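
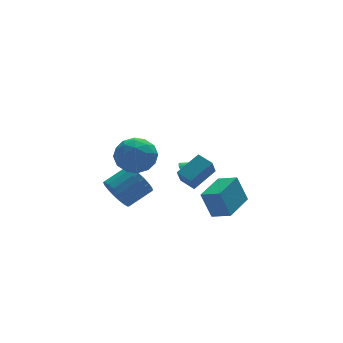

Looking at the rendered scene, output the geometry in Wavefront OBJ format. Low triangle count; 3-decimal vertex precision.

v -1.919 -3.468 2.876
v -1.439 -3.915 3.854
v -3.581 -3.265 3.786
v -3.101 -3.712 4.764
v -2.767 -2.651 4.375
v -1.739 -2.777 3.813
v -3.281 -4.403 3.827
v -2.253 -4.529 3.265
v -2.28 -4.493 4.442
v -1.963 -3.41 4.78
v -3.057 -3.77 2.86
v -2.74 -2.687 3.198
v -1.533 -3.71 3.285
v -3.487 -3.47 4.355
v -3.29 -2.847 4.126
v -3.008 -3.11 4.701
v -1.71 -3.041 3.261
v -1.427 -3.303 3.836
v -2.208 -2.561 4.142
v -3.593 -3.877 3.804
v -3.31 -4.139 4.379
v -2.012 -4.07 2.939
v -1.73 -4.333 3.514
v -2.812 -4.619 3.498
v -1.745 -4.312 4.206
v -2.722 -4.192 4.74
v -2.828 -4.598 4.19
v -2.224 -4.672 3.86
v -1.559 -3.675 4.405
v -2.535 -3.556 4.939
v -2.339 -2.933 4.711
v -1.735 -3.007 4.38
v -2.053 -4.015 4.75
v -2.485 -3.624 2.701
v -3.461 -3.505 3.235
v -3.285 -4.173 3.26
v -2.681 -4.247 2.929
v -2.298 -2.988 2.9
v -3.275 -2.868 3.434
v -2.796 -2.508 3.78
v -2.192 -2.582 3.45
v -2.967 -3.165 2.89
v -2.923 -1.605 -0.081
v -2.421 -1.921 -0.923
v -1.015 -1.611 -0.201
v -1.517 -1.295 0.641
v -2.479 -1.473 -1.001
v -1.074 -1.163 -0.279
v -2.626 -1.051 -0.897
v -1.22 -0.742 -0.175
v -2.831 -0.739 -0.631
v -1.425 -0.429 0.09
v -3.054 -0.599 -0.257
v -1.649 -0.289 0.465
v -3.252 -0.657 0.153
v -1.846 -0.347 0.875
v -3.384 -0.904 0.516
v -1.978 -0.594 1.238
v -3.425 -1.289 0.761
v -2.019 -0.979 1.483
v -3.366 -1.737 0.839
v -1.961 -1.427 1.561
v -3.22 -2.158 0.735
v -1.814 -1.849 1.457
v -3.015 -2.471 0.47
v -1.609 -2.161 1.191
v -2.791 -2.611 0.095
v -1.386 -2.301 0.817
v -2.594 -2.553 -0.315
v -1.188 -2.243 0.407
v -2.462 -2.306 -0.678
v -1.056 -1.996 0.044
v 2.677 3.116 -2.286
v 3.161 3.463 -2.805
v 3.923 2.684 -1.414
v 3.091 3.722 -2.577
v 2.94 3.861 -2.292
v 2.736 3.852 -2.005
v 2.521 3.697 -1.774
v 2.337 3.428 -1.645
v 2.22 3.096 -1.642
v 2.194 2.768 -1.767
v 2.263 2.509 -1.994
v 2.415 2.371 -2.279
v 2.618 2.379 -2.566
v 2.834 2.534 -2.797
v 3.018 2.804 -2.927
v 3.135 3.135 -2.93
v 3.622 -1.133 -3.418
v 3.122 -0.756 -1.816
v 2.873 -0.248 -3.86
v 2.374 0.128 -2.258
v 5.166 0.252 -3.262
v 4.667 0.628 -1.66
v 4.418 1.136 -3.704
v 3.918 1.513 -2.102
v 1.896 -0.174 -1.523
v 1.489 -0.73 -0.505
v 1.431 0.678 -1.244
v 1.024 0.121 -0.225
v 3.296 0.319 -0.695
v 2.889 -0.238 0.324
v 2.831 1.17 -0.415
v 2.424 0.614 0.603
f 1 38 17
f 38 12 41
f 17 41 6
f 38 41 17
f 1 17 13
f 17 6 18
f 13 18 2
f 17 18 13
f 1 13 22
f 13 2 23
f 22 23 8
f 13 23 22
f 1 22 34
f 22 8 37
f 34 37 11
f 22 37 34
f 1 34 38
f 34 11 42
f 38 42 12
f 34 42 38
f 2 18 29
f 18 6 32
f 29 32 10
f 18 32 29
f 6 41 19
f 41 12 40
f 19 40 5
f 41 40 19
f 12 42 39
f 42 11 35
f 39 35 3
f 42 35 39
f 11 37 36
f 37 8 24
f 36 24 7
f 37 24 36
f 8 23 28
f 23 2 25
f 28 25 9
f 23 25 28
f 4 30 16
f 30 10 31
f 16 31 5
f 30 31 16
f 4 16 14
f 16 5 15
f 14 15 3
f 16 15 14
f 4 14 21
f 14 3 20
f 21 20 7
f 14 20 21
f 4 21 26
f 21 7 27
f 26 27 9
f 21 27 26
f 4 26 30
f 26 9 33
f 30 33 10
f 26 33 30
f 5 31 19
f 31 10 32
f 19 32 6
f 31 32 19
f 3 15 39
f 15 5 40
f 39 40 12
f 15 40 39
f 7 20 36
f 20 3 35
f 36 35 11
f 20 35 36
f 9 27 28
f 27 7 24
f 28 24 8
f 27 24 28
f 10 33 29
f 33 9 25
f 29 25 2
f 33 25 29
f 44 43 47
f 44 47 45
f 45 47 48
f 45 48 46
f 47 43 49
f 47 49 48
f 48 49 50
f 48 50 46
f 49 43 51
f 49 51 50
f 50 51 52
f 50 52 46
f 51 43 53
f 51 53 52
f 52 53 54
f 52 54 46
f 53 43 55
f 53 55 54
f 54 55 56
f 54 56 46
f 55 43 57
f 55 57 56
f 56 57 58
f 56 58 46
f 57 43 59
f 57 59 58
f 58 59 60
f 58 60 46
f 59 43 61
f 59 61 60
f 60 61 62
f 60 62 46
f 61 43 63
f 61 63 62
f 62 63 64
f 62 64 46
f 63 43 65
f 63 65 64
f 64 65 66
f 64 66 46
f 65 43 67
f 65 67 66
f 66 67 68
f 66 68 46
f 67 43 69
f 67 69 68
f 68 69 70
f 68 70 46
f 69 43 71
f 69 71 70
f 70 71 72
f 70 72 46
f 71 43 44
f 71 44 72
f 72 44 45
f 72 45 46
f 74 73 76
f 74 76 75
f 76 73 77
f 76 77 75
f 77 73 78
f 77 78 75
f 78 73 79
f 78 79 75
f 79 73 80
f 79 80 75
f 80 73 81
f 80 81 75
f 81 73 82
f 81 82 75
f 82 73 83
f 82 83 75
f 83 73 84
f 83 84 75
f 84 73 85
f 84 85 75
f 85 73 86
f 85 86 75
f 86 73 87
f 86 87 75
f 87 73 88
f 87 88 75
f 88 73 74
f 88 74 75
f 90 92 89
f 93 90 89
f 89 92 91
f 91 93 89
f 90 96 92
f 94 90 93
f 94 96 90
f 92 96 91
f 95 93 91
f 91 96 95
f 95 94 93
f 96 94 95
f 98 100 97
f 101 98 97
f 97 100 99
f 99 101 97
f 98 104 100
f 102 98 101
f 102 104 98
f 100 104 99
f 103 101 99
f 99 104 103
f 103 102 101
f 104 102 103



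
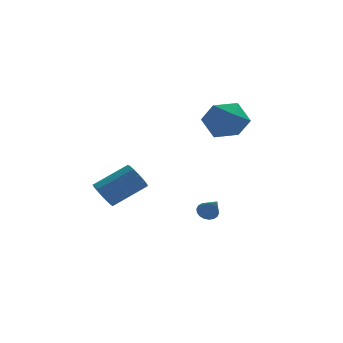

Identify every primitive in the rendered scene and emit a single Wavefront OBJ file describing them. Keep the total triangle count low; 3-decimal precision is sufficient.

v 0.315 -2.639 -2.819
v 0.812 -2.654 -2.973
v 0.585 -3.521 -1.861
v 0.811 -2.484 -2.816
v 0.713 -2.344 -2.659
v 0.535 -2.263 -2.535
v 0.314 -2.256 -2.466
v 0.094 -2.326 -2.468
v -0.083 -2.457 -2.539
v -0.182 -2.624 -2.665
v -0.181 -2.794 -2.822
v -0.083 -2.933 -2.978
v 0.095 -3.014 -3.103
v 0.316 -3.021 -3.171
v 0.537 -2.952 -3.17
v 0.714 -2.821 -3.099
v 0.673 1.672 1.15
v 1.553 2.211 0.519
v 1.967 0.389 1.861
v 2.847 0.928 1.23
v 2.337 1.5 2.165
v 1.536 2.293 1.725
v 1.984 0.307 0.655
v 1.183 1.1 0.215
v 2.363 1.367 0.213
v 2.581 2.104 1.146
v 0.939 0.496 1.234
v 1.157 1.233 2.167
v -3.774 2.857 -3.955
v -3.43 3.112 -4.631
v -1.722 3.539 -3.601
v -2.066 3.283 -2.925
v -3.631 3.471 -4.447
v -1.923 3.898 -3.417
v -3.877 3.635 -4.107
v -2.169 4.062 -3.077
v -4.091 3.552 -3.718
v -2.382 3.979 -2.688
v -4.204 3.248 -3.405
v -2.495 3.675 -2.375
v -4.18 2.82 -3.267
v -2.472 3.247 -2.237
v -4.028 2.403 -3.347
v -2.319 2.83 -2.317
v -3.795 2.131 -3.62
v -2.087 2.557 -2.59
v -3.556 2.088 -3.999
v -1.847 2.515 -2.969
v -3.386 2.29 -4.365
v -1.677 2.717 -3.335
v -3.339 2.672 -4.6
v -1.631 3.098 -3.57
f 2 1 4
f 2 4 3
f 4 1 5
f 4 5 3
f 5 1 6
f 5 6 3
f 6 1 7
f 6 7 3
f 7 1 8
f 7 8 3
f 8 1 9
f 8 9 3
f 9 1 10
f 9 10 3
f 10 1 11
f 10 11 3
f 11 1 12
f 11 12 3
f 12 1 13
f 12 13 3
f 13 1 14
f 13 14 3
f 14 1 15
f 14 15 3
f 15 1 16
f 15 16 3
f 16 1 2
f 16 2 3
f 17 28 22
f 17 22 18
f 17 18 24
f 17 24 27
f 17 27 28
f 18 22 26
f 22 28 21
f 28 27 19
f 27 24 23
f 24 18 25
f 20 26 21
f 20 21 19
f 20 19 23
f 20 23 25
f 20 25 26
f 21 26 22
f 19 21 28
f 23 19 27
f 25 23 24
f 26 25 18
f 30 29 33
f 30 33 31
f 31 33 34
f 31 34 32
f 33 29 35
f 33 35 34
f 34 35 36
f 34 36 32
f 35 29 37
f 35 37 36
f 36 37 38
f 36 38 32
f 37 29 39
f 37 39 38
f 38 39 40
f 38 40 32
f 39 29 41
f 39 41 40
f 40 41 42
f 40 42 32
f 41 29 43
f 41 43 42
f 42 43 44
f 42 44 32
f 43 29 45
f 43 45 44
f 44 45 46
f 44 46 32
f 45 29 47
f 45 47 46
f 46 47 48
f 46 48 32
f 47 29 49
f 47 49 48
f 48 49 50
f 48 50 32
f 49 29 51
f 49 51 50
f 50 51 52
f 50 52 32
f 51 29 30
f 51 30 52
f 52 30 31
f 52 31 32



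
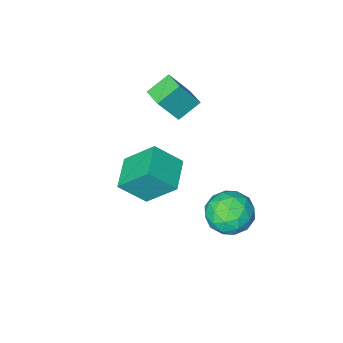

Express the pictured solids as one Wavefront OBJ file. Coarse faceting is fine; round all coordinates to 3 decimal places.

v -1.054 -0.6 2.513
v -0.027 -1.208 3.593
v -0.034 0.611 2.224
v 0.993 0.003 3.305
v -0.193 -1.663 1.095
v 0.834 -2.271 2.176
v 0.827 -0.452 0.807
v 1.854 -1.06 1.887
v -2.405 -4.112 2.502
v -3.491 -4.09 3.197
v -2.329 -3.078 2.588
v -3.415 -3.056 3.283
v -1.465 -4.304 3.977
v -2.551 -4.282 4.672
v -1.389 -3.27 4.063
v -2.475 -3.248 4.758
v -2.982 1.358 0.308
v -2.635 1.859 1.279
v -1.265 1.501 -0.379
v -0.918 2.002 0.592
v -1.209 0.893 0.591
v -2.27 0.805 1.016
v -1.63 2.555 -0.116
v -2.691 2.467 0.309
v -1.799 2.599 1.017
v -1.539 1.572 1.454
v -2.361 1.788 -0.554
v -2.101 0.761 -0.117
v -2.959 1.596 0.854
v -0.941 1.764 0.046
v -1.112 1.112 0.046
v -0.908 1.407 0.616
v -2.745 0.977 0.699
v -2.541 1.271 1.27
v -1.703 0.703 0.866
v -1.359 2.089 -0.37
v -1.155 2.383 0.201
v -2.992 1.953 0.284
v -2.788 2.248 0.854
v -2.197 2.657 0.034
v -2.264 2.326 1.27
v -1.255 2.409 0.866
v -1.673 2.734 0.45
v -2.297 2.683 0.7
v -2.111 1.722 1.527
v -1.102 1.806 1.123
v -1.273 1.154 1.123
v -1.897 1.102 1.373
v -1.62 2.157 1.373
v -2.798 1.554 -0.223
v -1.789 1.638 -0.627
v -2.003 2.258 -0.473
v -2.627 2.206 -0.223
v -2.645 0.951 0.034
v -1.636 1.034 -0.37
v -1.603 0.677 0.2
v -2.227 0.626 0.45
v -2.28 1.203 -0.473
f 2 4 1
f 5 2 1
f 1 4 3
f 3 5 1
f 2 8 4
f 6 2 5
f 6 8 2
f 4 8 3
f 7 5 3
f 3 8 7
f 7 6 5
f 8 6 7
f 10 12 9
f 13 10 9
f 9 12 11
f 11 13 9
f 10 16 12
f 14 10 13
f 14 16 10
f 12 16 11
f 15 13 11
f 11 16 15
f 15 14 13
f 16 14 15
f 17 54 33
f 54 28 57
f 33 57 22
f 54 57 33
f 17 33 29
f 33 22 34
f 29 34 18
f 33 34 29
f 17 29 38
f 29 18 39
f 38 39 24
f 29 39 38
f 17 38 50
f 38 24 53
f 50 53 27
f 38 53 50
f 17 50 54
f 50 27 58
f 54 58 28
f 50 58 54
f 18 34 45
f 34 22 48
f 45 48 26
f 34 48 45
f 22 57 35
f 57 28 56
f 35 56 21
f 57 56 35
f 28 58 55
f 58 27 51
f 55 51 19
f 58 51 55
f 27 53 52
f 53 24 40
f 52 40 23
f 53 40 52
f 24 39 44
f 39 18 41
f 44 41 25
f 39 41 44
f 20 46 32
f 46 26 47
f 32 47 21
f 46 47 32
f 20 32 30
f 32 21 31
f 30 31 19
f 32 31 30
f 20 30 37
f 30 19 36
f 37 36 23
f 30 36 37
f 20 37 42
f 37 23 43
f 42 43 25
f 37 43 42
f 20 42 46
f 42 25 49
f 46 49 26
f 42 49 46
f 21 47 35
f 47 26 48
f 35 48 22
f 47 48 35
f 19 31 55
f 31 21 56
f 55 56 28
f 31 56 55
f 23 36 52
f 36 19 51
f 52 51 27
f 36 51 52
f 25 43 44
f 43 23 40
f 44 40 24
f 43 40 44
f 26 49 45
f 49 25 41
f 45 41 18
f 49 41 45



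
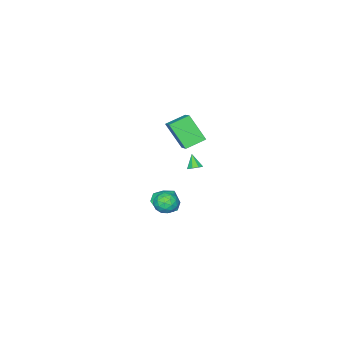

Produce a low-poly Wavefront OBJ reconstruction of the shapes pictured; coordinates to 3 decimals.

v -3.665 1.217 2.898
v -3.604 -0.076 4.577
v -2.603 2.435 3.798
v -2.542 1.142 5.477
v -2.478 0.578 2.363
v -2.417 -0.715 4.042
v -1.416 1.796 3.263
v -1.355 0.503 4.942
v -1.686 2.319 1.601
v -1.241 2.459 1.854
v -2.014 1.781 2.479
v -1.54 2.727 1.906
v -1.925 2.757 1.78
v -2.169 2.529 1.549
v -2.13 2.179 1.349
v -1.831 1.91 1.297
v -1.446 1.881 1.423
v -1.202 2.108 1.653
v -1.765 0.964 -2.194
v -1.077 0.804 -1.681
v -1.463 -0.184 -2.959
v -0.775 -0.344 -2.446
v -1.584 -0.435 -2.132
v -1.771 0.275 -1.659
v -0.769 0.345 -2.981
v -0.956 1.055 -2.508
v -0.462 0.421 -2.168
v -0.965 -0.061 -1.643
v -1.575 0.681 -2.997
v -2.078 0.199 -2.472
v -1.448 0.985 -1.871
v -1.092 -0.365 -2.769
v -1.568 -0.418 -2.585
v -1.164 -0.512 -2.283
v -1.855 0.674 -1.858
v -1.451 0.58 -1.556
v -1.749 -0.149 -1.821
v -1.089 0.04 -3.084
v -0.685 -0.054 -2.782
v -1.376 1.132 -2.357
v -0.972 1.038 -2.055
v -0.791 0.769 -2.819
v -0.682 0.666 -1.855
v -0.504 -0.009 -2.304
v -0.5 0.396 -2.619
v -0.61 0.813 -2.341
v -0.978 0.382 -1.547
v -0.8 -0.292 -1.996
v -1.276 -0.346 -1.811
v -1.385 0.071 -1.533
v -0.616 0.158 -1.832
v -1.74 0.912 -2.644
v -1.562 0.238 -3.093
v -1.155 0.549 -3.107
v -1.264 0.966 -2.829
v -2.036 0.629 -2.336
v -1.858 -0.046 -2.785
v -1.93 -0.193 -2.299
v -2.04 0.224 -2.021
v -1.924 0.462 -2.808
v -3.942 -2.018 -4.635
v -3.094 -2.581 -4.377
v -3.818 -1.142 -3.125
v -2.907 -1.912 -4.781
v -3.327 -1.305 -5.099
v -4.107 -1.116 -5.145
v -4.79 -1.456 -4.892
v -4.976 -2.125 -4.488
v -4.556 -2.732 -4.17
v -3.777 -2.921 -4.124
f 2 4 1
f 5 2 1
f 1 4 3
f 3 5 1
f 2 8 4
f 6 2 5
f 6 8 2
f 4 8 3
f 7 5 3
f 3 8 7
f 7 6 5
f 8 6 7
f 10 9 12
f 10 12 11
f 12 9 13
f 12 13 11
f 13 9 14
f 13 14 11
f 14 9 15
f 14 15 11
f 15 9 16
f 15 16 11
f 16 9 17
f 16 17 11
f 17 9 18
f 17 18 11
f 18 9 10
f 18 10 11
f 19 56 35
f 56 30 59
f 35 59 24
f 56 59 35
f 19 35 31
f 35 24 36
f 31 36 20
f 35 36 31
f 19 31 40
f 31 20 41
f 40 41 26
f 31 41 40
f 19 40 52
f 40 26 55
f 52 55 29
f 40 55 52
f 19 52 56
f 52 29 60
f 56 60 30
f 52 60 56
f 20 36 47
f 36 24 50
f 47 50 28
f 36 50 47
f 24 59 37
f 59 30 58
f 37 58 23
f 59 58 37
f 30 60 57
f 60 29 53
f 57 53 21
f 60 53 57
f 29 55 54
f 55 26 42
f 54 42 25
f 55 42 54
f 26 41 46
f 41 20 43
f 46 43 27
f 41 43 46
f 22 48 34
f 48 28 49
f 34 49 23
f 48 49 34
f 22 34 32
f 34 23 33
f 32 33 21
f 34 33 32
f 22 32 39
f 32 21 38
f 39 38 25
f 32 38 39
f 22 39 44
f 39 25 45
f 44 45 27
f 39 45 44
f 22 44 48
f 44 27 51
f 48 51 28
f 44 51 48
f 23 49 37
f 49 28 50
f 37 50 24
f 49 50 37
f 21 33 57
f 33 23 58
f 57 58 30
f 33 58 57
f 25 38 54
f 38 21 53
f 54 53 29
f 38 53 54
f 27 45 46
f 45 25 42
f 46 42 26
f 45 42 46
f 28 51 47
f 51 27 43
f 47 43 20
f 51 43 47
f 62 61 64
f 62 64 63
f 64 61 65
f 64 65 63
f 65 61 66
f 65 66 63
f 66 61 67
f 66 67 63
f 67 61 68
f 67 68 63
f 68 61 69
f 68 69 63
f 69 61 70
f 69 70 63
f 70 61 62
f 70 62 63



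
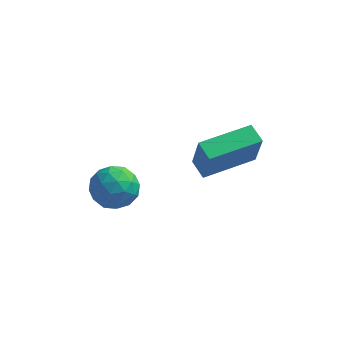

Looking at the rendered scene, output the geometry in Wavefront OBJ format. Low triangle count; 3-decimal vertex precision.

v -0.428 2.326 1.083
v 0.235 2.35 0.337
v -0.595 0.73 0.883
v 0.068 0.754 0.137
v 0.367 0.918 1.076
v 0.47 1.904 1.199
v -0.83 1.176 0.021
v -0.727 2.162 0.144
v -0.013 1.639 -0.32
v 0.726 1.48 0.332
v -1.086 1.6 0.888
v -0.347 1.441 1.54
v -0.082 2.478 0.727
v -0.278 0.602 0.493
v -0.103 0.699 1.045
v 0.287 0.713 0.606
v 0.056 2.216 1.234
v 0.446 2.23 0.796
v 0.523 1.389 1.23
v -0.806 0.85 0.424
v -0.416 0.864 -0.014
v -0.647 2.367 0.614
v -0.257 2.381 0.175
v -0.883 1.691 -0.01
v 0.162 2.074 -0.097
v 0.064 1.136 -0.215
v -0.464 1.384 -0.283
v -0.403 1.964 -0.21
v 0.597 1.98 0.286
v 0.499 1.043 0.169
v 0.674 1.139 0.721
v 0.735 1.719 0.793
v 0.451 1.563 -0.1
v -0.859 2.037 1.051
v -0.957 1.1 0.934
v -1.095 1.361 0.427
v -1.034 1.941 0.499
v -0.424 1.944 1.435
v -0.522 1.006 1.317
v 0.043 1.116 1.43
v 0.104 1.696 1.503
v -0.811 1.517 1.32
v 2.502 2.608 1.685
v 2.82 2.125 3.305
v 4.174 4.019 1.778
v 4.492 3.536 3.398
v 3.028 2.004 1.402
v 3.346 1.521 3.022
v 4.7 3.415 1.495
v 5.018 2.932 3.115
f 1 38 17
f 38 12 41
f 17 41 6
f 38 41 17
f 1 17 13
f 17 6 18
f 13 18 2
f 17 18 13
f 1 13 22
f 13 2 23
f 22 23 8
f 13 23 22
f 1 22 34
f 22 8 37
f 34 37 11
f 22 37 34
f 1 34 38
f 34 11 42
f 38 42 12
f 34 42 38
f 2 18 29
f 18 6 32
f 29 32 10
f 18 32 29
f 6 41 19
f 41 12 40
f 19 40 5
f 41 40 19
f 12 42 39
f 42 11 35
f 39 35 3
f 42 35 39
f 11 37 36
f 37 8 24
f 36 24 7
f 37 24 36
f 8 23 28
f 23 2 25
f 28 25 9
f 23 25 28
f 4 30 16
f 30 10 31
f 16 31 5
f 30 31 16
f 4 16 14
f 16 5 15
f 14 15 3
f 16 15 14
f 4 14 21
f 14 3 20
f 21 20 7
f 14 20 21
f 4 21 26
f 21 7 27
f 26 27 9
f 21 27 26
f 4 26 30
f 26 9 33
f 30 33 10
f 26 33 30
f 5 31 19
f 31 10 32
f 19 32 6
f 31 32 19
f 3 15 39
f 15 5 40
f 39 40 12
f 15 40 39
f 7 20 36
f 20 3 35
f 36 35 11
f 20 35 36
f 9 27 28
f 27 7 24
f 28 24 8
f 27 24 28
f 10 33 29
f 33 9 25
f 29 25 2
f 33 25 29
f 44 46 43
f 47 44 43
f 43 46 45
f 45 47 43
f 44 50 46
f 48 44 47
f 48 50 44
f 46 50 45
f 49 47 45
f 45 50 49
f 49 48 47
f 50 48 49



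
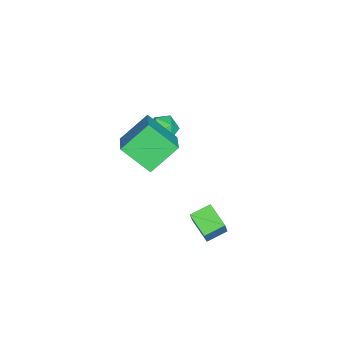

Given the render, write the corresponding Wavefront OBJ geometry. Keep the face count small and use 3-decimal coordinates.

v 3.425 1.475 -1.319
v 4.311 1.556 0.211
v 2.711 2.339 -0.952
v 3.596 2.42 0.579
v 4.304 2.44 -1.879
v 5.189 2.521 -0.348
v 3.589 3.304 -1.511
v 4.475 3.385 0.019
v -1.542 -0.656 0.171
v -1.743 -2.3 1.494
v 0.123 -0.126 1.082
v -0.079 -1.77 2.405
v -0.441 -1.85 -1.145
v -0.643 -3.494 0.178
v 1.223 -1.32 -0.234
v 1.022 -2.964 1.089
v -3.191 -1.468 0.237
v -2.829 -0.871 -0.386
v -2.251 -2.549 -0.254
v -1.889 -1.952 -0.877
v -1.733 -1.826 0.038
v -2.314 -1.158 0.341
v -2.766 -2.262 -0.981
v -3.347 -1.594 -0.678
v -2.566 -1.361 -1.138
v -1.928 -1.092 -0.509
v -3.152 -2.328 -0.131
v -2.514 -2.059 0.498
f 2 4 1
f 5 2 1
f 1 4 3
f 3 5 1
f 2 8 4
f 6 2 5
f 6 8 2
f 4 8 3
f 7 5 3
f 3 8 7
f 7 6 5
f 8 6 7
f 10 12 9
f 13 10 9
f 9 12 11
f 11 13 9
f 10 16 12
f 14 10 13
f 14 16 10
f 12 16 11
f 15 13 11
f 11 16 15
f 15 14 13
f 16 14 15
f 17 28 22
f 17 22 18
f 17 18 24
f 17 24 27
f 17 27 28
f 18 22 26
f 22 28 21
f 28 27 19
f 27 24 23
f 24 18 25
f 20 26 21
f 20 21 19
f 20 19 23
f 20 23 25
f 20 25 26
f 21 26 22
f 19 21 28
f 23 19 27
f 25 23 24
f 26 25 18



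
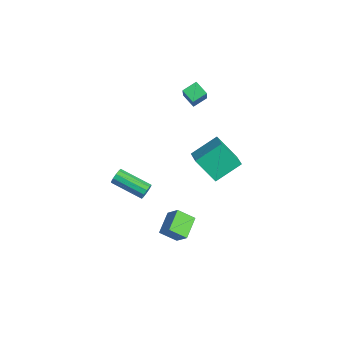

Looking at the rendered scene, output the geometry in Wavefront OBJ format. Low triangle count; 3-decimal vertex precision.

v 2.666 -1.748 3.172
v 2.641 -0.134 4.096
v 1.594 -1.527 2.758
v 1.569 0.087 3.682
v 3.451 -0.847 1.618
v 3.426 0.767 2.542
v 2.379 -0.626 1.204
v 2.354 0.988 2.128
v -1.018 -3.169 -2.748
v -0.746 -3.269 -2.281
v -2.309 -4.551 -1.644
v -2.582 -4.451 -2.112
v -0.946 -2.999 -2.23
v -2.51 -4.281 -1.593
v -1.174 -2.794 -2.377
v -2.738 -4.077 -1.74
v -1.343 -2.732 -2.666
v -2.906 -4.015 -2.029
v -1.387 -2.837 -2.986
v -2.951 -4.12 -2.349
v -1.291 -3.069 -3.216
v -2.854 -4.351 -2.579
v -1.09 -3.339 -3.267
v -2.654 -4.621 -2.63
v -0.862 -3.543 -3.12
v -2.426 -4.826 -2.483
v -0.694 -3.605 -2.831
v -2.257 -4.888 -2.194
v -0.649 -3.5 -2.511
v -2.213 -4.783 -1.874
v -3.784 0.41 2.697
v -3.889 1.331 3.071
v -2.948 0.696 2.228
v -3.053 1.617 2.602
v -2.707 -0.117 4.298
v -2.812 0.804 4.672
v -1.871 0.169 3.829
v -1.976 1.09 4.203
v 0.891 -1.546 -4.493
v 0.384 -2.439 -3.798
v 1.676 -1.258 -3.55
v 1.169 -2.151 -2.855
v 1.891 -2.529 -5.025
v 1.384 -3.422 -4.33
v 2.676 -2.241 -4.082
v 2.169 -3.134 -3.387
f 2 4 1
f 5 2 1
f 1 4 3
f 3 5 1
f 2 8 4
f 6 2 5
f 6 8 2
f 4 8 3
f 7 5 3
f 3 8 7
f 7 6 5
f 8 6 7
f 10 9 13
f 10 13 11
f 11 13 14
f 11 14 12
f 13 9 15
f 13 15 14
f 14 15 16
f 14 16 12
f 15 9 17
f 15 17 16
f 16 17 18
f 16 18 12
f 17 9 19
f 17 19 18
f 18 19 20
f 18 20 12
f 19 9 21
f 19 21 20
f 20 21 22
f 20 22 12
f 21 9 23
f 21 23 22
f 22 23 24
f 22 24 12
f 23 9 25
f 23 25 24
f 24 25 26
f 24 26 12
f 25 9 27
f 25 27 26
f 26 27 28
f 26 28 12
f 27 9 29
f 27 29 28
f 28 29 30
f 28 30 12
f 29 9 10
f 29 10 30
f 30 10 11
f 30 11 12
f 32 34 31
f 35 32 31
f 31 34 33
f 33 35 31
f 32 38 34
f 36 32 35
f 36 38 32
f 34 38 33
f 37 35 33
f 33 38 37
f 37 36 35
f 38 36 37
f 40 42 39
f 43 40 39
f 39 42 41
f 41 43 39
f 40 46 42
f 44 40 43
f 44 46 40
f 42 46 41
f 45 43 41
f 41 46 45
f 45 44 43
f 46 44 45



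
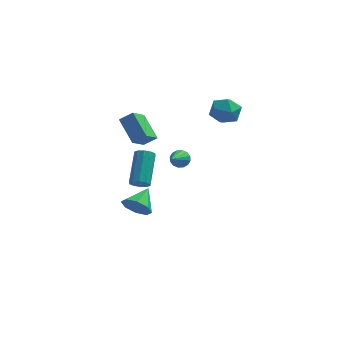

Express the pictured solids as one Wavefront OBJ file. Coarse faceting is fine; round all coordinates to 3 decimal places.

v -1.708 -0.484 -2.173
v -1.177 -0.318 -2.881
v -1.212 0.764 -1.507
v -1.801 -0.034 -2.947
v -2.371 -0.015 -2.56
v -2.552 -0.27 -1.947
v -2.239 -0.651 -1.466
v -1.615 -0.934 -1.4
v -1.045 -0.954 -1.786
v -0.864 -0.699 -2.4
v -2.375 2.61 2.468
v -2.841 1.566 3.275
v -1.646 2.689 2.99
v -2.112 1.645 3.798
v -1.528 1.455 1.462
v -1.994 0.411 2.27
v -0.799 1.534 1.985
v -1.265 0.49 2.792
v -1.864 2.205 -2.22
v -1.3 2.311 -2.394
v -1.211 4.041 -1.054
v -1.776 3.935 -0.88
v -1.527 2.498 -2.621
v -1.438 4.228 -1.281
v -1.883 2.573 -2.694
v -1.794 4.303 -1.354
v -2.232 2.507 -2.586
v -2.143 4.237 -1.246
v -2.44 2.326 -2.338
v -2.351 4.056 -0.998
v -2.429 2.099 -2.046
v -2.34 3.829 -0.706
v -2.202 1.912 -1.819
v -2.113 3.642 -0.479
v -1.846 1.837 -1.746
v -1.757 3.567 -0.406
v -1.497 1.903 -1.854
v -1.408 3.633 -0.514
v -1.289 2.084 -2.102
v -1.2 3.814 -0.762
v 3.153 4.439 2.364
v 3.475 3.974 3.161
v 1.725 3.786 2.559
v 2.047 3.321 3.356
v 1.939 4.293 3.367
v 2.822 4.696 3.247
v 2.378 3.064 2.473
v 3.261 3.467 2.353
v 2.996 3.124 3.229
v 2.724 3.883 3.782
v 2.476 3.877 1.938
v 2.204 4.636 2.491
v 0.846 -2.776 3.338
v 1.271 -3.025 3.093
v 0.554 -4.104 4.182
v 1.381 -2.902 3.325
v 1.348 -2.745 3.56
v 1.18 -2.597 3.736
v 0.923 -2.496 3.805
v 0.645 -2.471 3.749
v 0.421 -2.527 3.583
v 0.311 -2.65 3.351
v 0.344 -2.807 3.116
v 0.512 -2.956 2.94
v 0.769 -3.056 2.871
v 1.047 -3.082 2.927
f 2 1 4
f 2 4 3
f 4 1 5
f 4 5 3
f 5 1 6
f 5 6 3
f 6 1 7
f 6 7 3
f 7 1 8
f 7 8 3
f 8 1 9
f 8 9 3
f 9 1 10
f 9 10 3
f 10 1 2
f 10 2 3
f 12 14 11
f 15 12 11
f 11 14 13
f 13 15 11
f 12 18 14
f 16 12 15
f 16 18 12
f 14 18 13
f 17 15 13
f 13 18 17
f 17 16 15
f 18 16 17
f 20 19 23
f 20 23 21
f 21 23 24
f 21 24 22
f 23 19 25
f 23 25 24
f 24 25 26
f 24 26 22
f 25 19 27
f 25 27 26
f 26 27 28
f 26 28 22
f 27 19 29
f 27 29 28
f 28 29 30
f 28 30 22
f 29 19 31
f 29 31 30
f 30 31 32
f 30 32 22
f 31 19 33
f 31 33 32
f 32 33 34
f 32 34 22
f 33 19 35
f 33 35 34
f 34 35 36
f 34 36 22
f 35 19 37
f 35 37 36
f 36 37 38
f 36 38 22
f 37 19 39
f 37 39 38
f 38 39 40
f 38 40 22
f 39 19 20
f 39 20 40
f 40 20 21
f 40 21 22
f 41 52 46
f 41 46 42
f 41 42 48
f 41 48 51
f 41 51 52
f 42 46 50
f 46 52 45
f 52 51 43
f 51 48 47
f 48 42 49
f 44 50 45
f 44 45 43
f 44 43 47
f 44 47 49
f 44 49 50
f 45 50 46
f 43 45 52
f 47 43 51
f 49 47 48
f 50 49 42
f 54 53 56
f 54 56 55
f 56 53 57
f 56 57 55
f 57 53 58
f 57 58 55
f 58 53 59
f 58 59 55
f 59 53 60
f 59 60 55
f 60 53 61
f 60 61 55
f 61 53 62
f 61 62 55
f 62 53 63
f 62 63 55
f 63 53 64
f 63 64 55
f 64 53 65
f 64 65 55
f 65 53 66
f 65 66 55
f 66 53 54
f 66 54 55



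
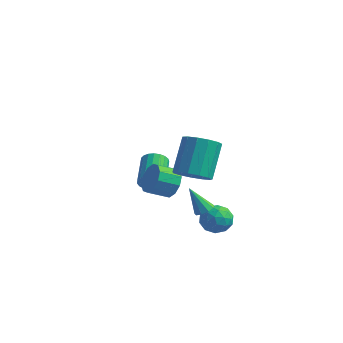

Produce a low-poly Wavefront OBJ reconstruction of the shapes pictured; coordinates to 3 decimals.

v -0.3 0.037 -0.131
v 0.268 -0.023 0.539
v -0.432 -0.817 1.061
v -1 -0.757 0.391
v -0.09 0.369 0.657
v -0.79 -0.425 1.178
v -0.528 0.635 0.473
v -1.228 -0.159 0.995
v -0.879 0.672 0.06
v -1.579 -0.122 0.581
v -1.008 0.467 -0.427
v -1.708 -0.327 0.094
v -0.868 0.097 -0.801
v -1.568 -0.697 -0.279
v -0.51 -0.295 -0.918
v -1.21 -1.089 -0.397
v -0.072 -0.561 -0.735
v -0.772 -1.355 -0.213
v 0.279 -0.598 -0.321
v -0.421 -1.392 0.2
v 0.408 -0.393 0.166
v -0.292 -1.187 0.687
v 3.904 -3.791 1.607
v 4.329 -3.727 1.862
v 3.176 -3.929 2.853
v 4.178 -3.425 1.807
v 3.899 -3.294 1.659
v 3.622 -3.396 1.486
v 3.477 -3.683 1.369
v 3.532 -4.021 1.364
v 3.761 -4.251 1.472
v 4.056 -4.266 1.643
v 4.281 -4.059 1.797
v 2.85 -1.343 0.014
v 3.652 -1.16 -0.163
v 3.068 -2.64 -0.337
v 3.87 -2.457 -0.514
v 3.602 -2.445 0.283
v 3.468 -1.643 0.5
v 3.252 -2.157 -1
v 3.118 -1.355 -0.783
v 3.9 -1.663 -0.79
v 4.117 -1.841 0.003
v 2.603 -1.959 -0.503
v 2.82 -2.137 0.29
v 3.232 -1.138 -0.044
v 3.488 -2.662 -0.456
v 3.331 -2.655 0.012
v 3.802 -2.548 -0.092
v 3.124 -1.422 0.346
v 3.595 -1.314 0.242
v 3.566 -2.07 0.504
v 3.125 -2.486 -0.742
v 3.596 -2.378 -0.846
v 2.918 -1.252 -0.408
v 3.389 -1.145 -0.512
v 3.154 -1.73 -1.004
v 3.849 -1.326 -0.517
v 3.977 -2.088 -0.723
v 3.614 -1.912 -1.008
v 3.535 -1.44 -0.881
v 3.976 -1.431 -0.051
v 4.104 -2.193 -0.257
v 3.947 -2.186 0.212
v 3.868 -1.715 0.339
v 4.122 -1.726 -0.419
v 2.616 -1.607 -0.243
v 2.744 -2.369 -0.449
v 2.852 -2.085 -0.839
v 2.773 -1.614 -0.712
v 2.743 -1.712 0.223
v 2.871 -2.474 0.017
v 3.185 -2.36 0.381
v 3.106 -1.888 0.508
v 2.598 -2.074 -0.081
v 2.76 -3.01 3.03
v 3.403 -3.452 3.516
v 3.104 -2.172 5.076
v 2.46 -1.73 4.59
v 3.649 -3.077 3.256
v 3.35 -1.797 4.816
v 3.612 -2.681 2.924
v 3.313 -1.401 4.484
v 3.305 -2.389 2.625
v 3.006 -1.109 4.185
v 2.824 -2.294 2.455
v 2.525 -1.014 4.015
v 2.323 -2.427 2.468
v 2.024 -1.147 4.028
v 1.961 -2.744 2.659
v 1.662 -1.464 4.219
v 1.852 -3.146 2.968
v 1.553 -1.866 4.528
v 2.031 -3.505 3.296
v 1.732 -2.225 4.856
v 2.442 -3.706 3.54
v 2.143 -2.426 5.1
v 2.953 -3.687 3.622
v 2.654 -2.407 5.182
v -2.1 0.937 -1.241
v -1.751 0.857 -0.639
v -2.492 2.303 -0.018
v -2.84 2.383 -0.619
v -1.566 1.019 -0.796
v -2.307 2.465 -0.174
v -1.473 1.166 -1.029
v -2.214 2.613 -0.407
v -1.489 1.274 -1.299
v -2.23 2.721 -0.677
v -1.61 1.324 -1.558
v -2.351 2.77 -0.937
v -1.816 1.307 -1.763
v -2.557 2.753 -1.142
v -2.071 1.225 -1.878
v -2.812 2.672 -1.256
v -2.331 1.094 -1.883
v -3.072 2.54 -1.261
v -2.551 0.936 -1.776
v -3.292 2.382 -1.154
v -2.692 0.778 -1.577
v -3.433 2.224 -0.955
v -2.732 0.647 -1.32
v -3.473 2.093 -0.698
v -2.662 0.566 -1.049
v -3.403 2.013 -0.427
v -2.494 0.55 -0.812
v -3.235 1.996 -0.19
v -2.259 0.6 -0.648
v -3 2.047 -0.026
v -1.996 0.709 -0.587
v -2.737 2.155 0.035
f 2 1 5
f 2 5 3
f 3 5 6
f 3 6 4
f 5 1 7
f 5 7 6
f 6 7 8
f 6 8 4
f 7 1 9
f 7 9 8
f 8 9 10
f 8 10 4
f 9 1 11
f 9 11 10
f 10 11 12
f 10 12 4
f 11 1 13
f 11 13 12
f 12 13 14
f 12 14 4
f 13 1 15
f 13 15 14
f 14 15 16
f 14 16 4
f 15 1 17
f 15 17 16
f 16 17 18
f 16 18 4
f 17 1 19
f 17 19 18
f 18 19 20
f 18 20 4
f 19 1 21
f 19 21 20
f 20 21 22
f 20 22 4
f 21 1 2
f 21 2 22
f 22 2 3
f 22 3 4
f 24 23 26
f 24 26 25
f 26 23 27
f 26 27 25
f 27 23 28
f 27 28 25
f 28 23 29
f 28 29 25
f 29 23 30
f 29 30 25
f 30 23 31
f 30 31 25
f 31 23 32
f 31 32 25
f 32 23 33
f 32 33 25
f 33 23 24
f 33 24 25
f 34 71 50
f 71 45 74
f 50 74 39
f 71 74 50
f 34 50 46
f 50 39 51
f 46 51 35
f 50 51 46
f 34 46 55
f 46 35 56
f 55 56 41
f 46 56 55
f 34 55 67
f 55 41 70
f 67 70 44
f 55 70 67
f 34 67 71
f 67 44 75
f 71 75 45
f 67 75 71
f 35 51 62
f 51 39 65
f 62 65 43
f 51 65 62
f 39 74 52
f 74 45 73
f 52 73 38
f 74 73 52
f 45 75 72
f 75 44 68
f 72 68 36
f 75 68 72
f 44 70 69
f 70 41 57
f 69 57 40
f 70 57 69
f 41 56 61
f 56 35 58
f 61 58 42
f 56 58 61
f 37 63 49
f 63 43 64
f 49 64 38
f 63 64 49
f 37 49 47
f 49 38 48
f 47 48 36
f 49 48 47
f 37 47 54
f 47 36 53
f 54 53 40
f 47 53 54
f 37 54 59
f 54 40 60
f 59 60 42
f 54 60 59
f 37 59 63
f 59 42 66
f 63 66 43
f 59 66 63
f 38 64 52
f 64 43 65
f 52 65 39
f 64 65 52
f 36 48 72
f 48 38 73
f 72 73 45
f 48 73 72
f 40 53 69
f 53 36 68
f 69 68 44
f 53 68 69
f 42 60 61
f 60 40 57
f 61 57 41
f 60 57 61
f 43 66 62
f 66 42 58
f 62 58 35
f 66 58 62
f 77 76 80
f 77 80 78
f 78 80 81
f 78 81 79
f 80 76 82
f 80 82 81
f 81 82 83
f 81 83 79
f 82 76 84
f 82 84 83
f 83 84 85
f 83 85 79
f 84 76 86
f 84 86 85
f 85 86 87
f 85 87 79
f 86 76 88
f 86 88 87
f 87 88 89
f 87 89 79
f 88 76 90
f 88 90 89
f 89 90 91
f 89 91 79
f 90 76 92
f 90 92 91
f 91 92 93
f 91 93 79
f 92 76 94
f 92 94 93
f 93 94 95
f 93 95 79
f 94 76 96
f 94 96 95
f 95 96 97
f 95 97 79
f 96 76 98
f 96 98 97
f 97 98 99
f 97 99 79
f 98 76 77
f 98 77 99
f 99 77 78
f 99 78 79
f 101 100 104
f 101 104 102
f 102 104 105
f 102 105 103
f 104 100 106
f 104 106 105
f 105 106 107
f 105 107 103
f 106 100 108
f 106 108 107
f 107 108 109
f 107 109 103
f 108 100 110
f 108 110 109
f 109 110 111
f 109 111 103
f 110 100 112
f 110 112 111
f 111 112 113
f 111 113 103
f 112 100 114
f 112 114 113
f 113 114 115
f 113 115 103
f 114 100 116
f 114 116 115
f 115 116 117
f 115 117 103
f 116 100 118
f 116 118 117
f 117 118 119
f 117 119 103
f 118 100 120
f 118 120 119
f 119 120 121
f 119 121 103
f 120 100 122
f 120 122 121
f 121 122 123
f 121 123 103
f 122 100 124
f 122 124 123
f 123 124 125
f 123 125 103
f 124 100 126
f 124 126 125
f 125 126 127
f 125 127 103
f 126 100 128
f 126 128 127
f 127 128 129
f 127 129 103
f 128 100 130
f 128 130 129
f 129 130 131
f 129 131 103
f 130 100 101
f 130 101 131
f 131 101 102
f 131 102 103



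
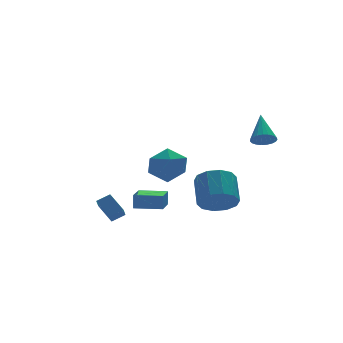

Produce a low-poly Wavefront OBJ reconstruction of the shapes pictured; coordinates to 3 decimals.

v 1.69 4.456 -1.843
v 2.32 4.311 -0.809
v 0.56 2.909 -1.371
v 1.19 2.764 -0.337
v 0.463 3.733 -0.477
v 1.161 4.689 -0.769
v 1.719 2.531 -1.411
v 2.417 3.487 -1.703
v 2.338 3.121 -0.542
v 1.562 3.864 0.035
v 1.318 3.356 -2.215
v 0.542 4.099 -1.638
v 3.346 -3.341 2.711
v 3.903 -3.219 2.34
v 3.874 -2.039 3.929
v 3.717 -3.039 2.227
v 3.466 -2.91 2.198
v 3.195 -2.856 2.258
v 2.95 -2.886 2.396
v 2.774 -2.995 2.588
v 2.696 -3.163 2.802
v 2.731 -3.362 2.999
v 2.872 -3.558 3.147
v 3.095 -3.716 3.219
v 3.362 -3.809 3.204
v 3.625 -3.821 3.103
v 3.841 -3.751 2.934
v 3.971 -3.609 2.726
v 3.993 -3.421 2.516
v -2.925 1.313 -3.191
v -2.181 1.247 -2.829
v -3.214 2.336 -2.408
v -2.47 2.27 -2.046
v -2.57 1.89 -3.814
v -1.826 1.824 -3.452
v -2.859 2.913 -3.031
v -2.115 2.847 -2.669
v -3.135 -2.016 -1.304
v -3.064 -1.883 -0.477
v -2.283 -0.798 -1.572
v -2.212 -0.666 -0.746
v -1.928 -2.854 -1.274
v -1.857 -2.722 -0.448
v -1.076 -1.637 -1.543
v -1.005 -1.504 -0.716
v 1.403 -2.295 -1.627
v 2.06 -1.93 -2.402
v 2.575 -0.58 -1.328
v 1.917 -0.945 -0.553
v 1.465 -1.638 -2.482
v 1.98 -0.289 -1.408
v 0.846 -1.598 -2.236
v 1.361 -0.248 -1.162
v 0.439 -1.824 -1.757
v 0.954 -0.474 -0.684
v 0.401 -2.23 -1.229
v 0.916 -0.88 -0.155
v 0.745 -2.66 -0.852
v 1.26 -1.31 0.222
v 1.34 -2.951 -0.772
v 1.855 -1.602 0.302
v 1.959 -2.992 -1.018
v 2.474 -1.642 0.056
v 2.366 -2.766 -1.496
v 2.881 -1.416 -0.423
v 2.404 -2.36 -2.025
v 2.919 -1.01 -0.951
f 1 12 6
f 1 6 2
f 1 2 8
f 1 8 11
f 1 11 12
f 2 6 10
f 6 12 5
f 12 11 3
f 11 8 7
f 8 2 9
f 4 10 5
f 4 5 3
f 4 3 7
f 4 7 9
f 4 9 10
f 5 10 6
f 3 5 12
f 7 3 11
f 9 7 8
f 10 9 2
f 14 13 16
f 14 16 15
f 16 13 17
f 16 17 15
f 17 13 18
f 17 18 15
f 18 13 19
f 18 19 15
f 19 13 20
f 19 20 15
f 20 13 21
f 20 21 15
f 21 13 22
f 21 22 15
f 22 13 23
f 22 23 15
f 23 13 24
f 23 24 15
f 24 13 25
f 24 25 15
f 25 13 26
f 25 26 15
f 26 13 27
f 26 27 15
f 27 13 28
f 27 28 15
f 28 13 29
f 28 29 15
f 29 13 14
f 29 14 15
f 31 33 30
f 34 31 30
f 30 33 32
f 32 34 30
f 31 37 33
f 35 31 34
f 35 37 31
f 33 37 32
f 36 34 32
f 32 37 36
f 36 35 34
f 37 35 36
f 39 41 38
f 42 39 38
f 38 41 40
f 40 42 38
f 39 45 41
f 43 39 42
f 43 45 39
f 41 45 40
f 44 42 40
f 40 45 44
f 44 43 42
f 45 43 44
f 47 46 50
f 47 50 48
f 48 50 51
f 48 51 49
f 50 46 52
f 50 52 51
f 51 52 53
f 51 53 49
f 52 46 54
f 52 54 53
f 53 54 55
f 53 55 49
f 54 46 56
f 54 56 55
f 55 56 57
f 55 57 49
f 56 46 58
f 56 58 57
f 57 58 59
f 57 59 49
f 58 46 60
f 58 60 59
f 59 60 61
f 59 61 49
f 60 46 62
f 60 62 61
f 61 62 63
f 61 63 49
f 62 46 64
f 62 64 63
f 63 64 65
f 63 65 49
f 64 46 66
f 64 66 65
f 65 66 67
f 65 67 49
f 66 46 47
f 66 47 67
f 67 47 48
f 67 48 49



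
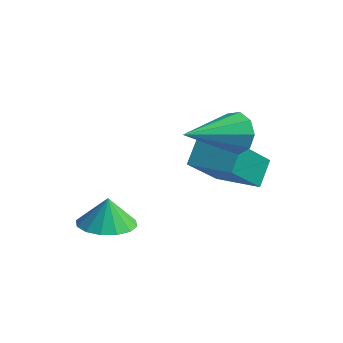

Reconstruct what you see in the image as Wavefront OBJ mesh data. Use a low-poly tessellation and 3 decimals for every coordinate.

v 0.105 3.298 -0.257
v 0.449 3.018 -0.923
v -0.265 1.342 0.377
v 0.824 3.075 -0.528
v 0.862 3.236 -0.007
v 0.547 3.427 0.397
v 0.025 3.557 0.496
v -0.46 3.567 0.242
v -0.68 3.451 -0.246
v -0.533 3.263 -0.738
v -0.087 3.092 -1.006
v -2.931 0.837 -4.401
v -1.983 0.889 -4.373
v -2.969 0.963 -3.339
v -2.134 1.353 -4.434
v -2.498 1.679 -4.485
v -2.979 1.779 -4.514
v -3.447 1.628 -4.512
v -3.776 1.264 -4.481
v -3.879 0.786 -4.429
v -3.729 0.322 -4.368
v -3.364 -0.004 -4.317
v -2.884 -0.105 -4.288
v -2.416 0.047 -4.29
v -2.086 0.411 -4.321
v -1.224 3.972 -3.139
v -1.064 2.42 -1.704
v -1.425 4.681 -2.349
v -1.265 3.129 -0.915
v 0.285 4.251 -3.005
v 0.445 2.699 -1.571
v 0.084 4.96 -2.216
v 0.244 3.408 -0.781
f 2 1 4
f 2 4 3
f 4 1 5
f 4 5 3
f 5 1 6
f 5 6 3
f 6 1 7
f 6 7 3
f 7 1 8
f 7 8 3
f 8 1 9
f 8 9 3
f 9 1 10
f 9 10 3
f 10 1 11
f 10 11 3
f 11 1 2
f 11 2 3
f 13 12 15
f 13 15 14
f 15 12 16
f 15 16 14
f 16 12 17
f 16 17 14
f 17 12 18
f 17 18 14
f 18 12 19
f 18 19 14
f 19 12 20
f 19 20 14
f 20 12 21
f 20 21 14
f 21 12 22
f 21 22 14
f 22 12 23
f 22 23 14
f 23 12 24
f 23 24 14
f 24 12 25
f 24 25 14
f 25 12 13
f 25 13 14
f 27 29 26
f 30 27 26
f 26 29 28
f 28 30 26
f 27 33 29
f 31 27 30
f 31 33 27
f 29 33 28
f 32 30 28
f 28 33 32
f 32 31 30
f 33 31 32



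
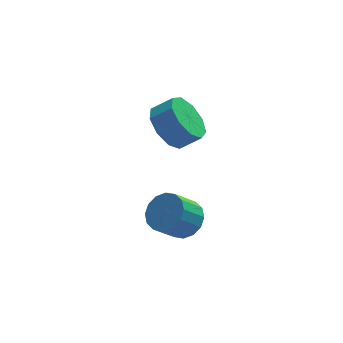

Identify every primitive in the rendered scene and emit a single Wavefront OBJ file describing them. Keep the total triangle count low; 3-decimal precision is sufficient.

v -3.257 -1.397 -1.94
v -2.803 -0.977 -1.357
v -3.609 -1.384 -0.436
v -4.063 -1.803 -1.02
v -3.105 -0.689 -1.495
v -3.912 -1.095 -0.574
v -3.448 -0.59 -1.752
v -4.255 -0.997 -0.831
v -3.74 -0.708 -2.06
v -4.547 -1.115 -1.139
v -3.903 -1.01 -2.335
v -4.709 -1.417 -1.414
v -3.892 -1.416 -2.505
v -4.698 -1.822 -1.584
v -3.711 -1.816 -2.524
v -4.517 -2.223 -1.603
v -3.408 -2.105 -2.386
v -4.215 -2.511 -1.465
v -3.065 -2.203 -2.129
v -3.872 -2.61 -1.208
v -2.773 -2.085 -1.821
v -3.58 -2.492 -0.9
v -2.611 -1.783 -1.546
v -3.417 -2.19 -0.625
v -2.622 -1.378 -1.376
v -3.428 -1.784 -0.455
v -3.374 2.548 0.05
v -2.757 3.121 -0.609
v -1.948 2.986 0.031
v -2.566 2.412 0.69
v -3.073 3.561 -0.117
v -2.264 3.425 0.523
v -3.53 3.526 0.453
v -2.721 3.391 1.093
v -3.914 3.034 0.835
v -3.106 2.899 1.475
v -4.046 2.314 0.85
v -3.237 2.179 1.489
v -3.863 1.704 0.49
v -3.055 1.568 1.13
v -3.452 1.488 -0.076
v -2.643 1.353 0.564
v -3.004 1.768 -0.582
v -2.196 1.633 0.058
v -2.729 2.413 -0.793
v -1.921 2.278 -0.153
f 2 1 5
f 2 5 3
f 3 5 6
f 3 6 4
f 5 1 7
f 5 7 6
f 6 7 8
f 6 8 4
f 7 1 9
f 7 9 8
f 8 9 10
f 8 10 4
f 9 1 11
f 9 11 10
f 10 11 12
f 10 12 4
f 11 1 13
f 11 13 12
f 12 13 14
f 12 14 4
f 13 1 15
f 13 15 14
f 14 15 16
f 14 16 4
f 15 1 17
f 15 17 16
f 16 17 18
f 16 18 4
f 17 1 19
f 17 19 18
f 18 19 20
f 18 20 4
f 19 1 21
f 19 21 20
f 20 21 22
f 20 22 4
f 21 1 23
f 21 23 22
f 22 23 24
f 22 24 4
f 23 1 25
f 23 25 24
f 24 25 26
f 24 26 4
f 25 1 2
f 25 2 26
f 26 2 3
f 26 3 4
f 28 27 31
f 28 31 29
f 29 31 32
f 29 32 30
f 31 27 33
f 31 33 32
f 32 33 34
f 32 34 30
f 33 27 35
f 33 35 34
f 34 35 36
f 34 36 30
f 35 27 37
f 35 37 36
f 36 37 38
f 36 38 30
f 37 27 39
f 37 39 38
f 38 39 40
f 38 40 30
f 39 27 41
f 39 41 40
f 40 41 42
f 40 42 30
f 41 27 43
f 41 43 42
f 42 43 44
f 42 44 30
f 43 27 45
f 43 45 44
f 44 45 46
f 44 46 30
f 45 27 28
f 45 28 46
f 46 28 29
f 46 29 30



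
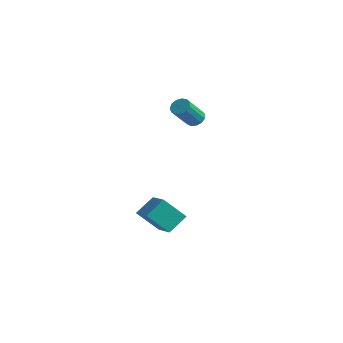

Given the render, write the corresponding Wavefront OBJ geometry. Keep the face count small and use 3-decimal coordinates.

v -1.654 2.201 3.223
v -1.294 1.944 2.931
v -1.166 0.882 4.025
v -1.526 1.139 4.317
v -1.143 2.137 3.101
v -1.014 1.075 4.195
v -1.153 2.351 3.309
v -1.025 1.289 4.404
v -1.323 2.517 3.49
v -1.195 1.455 4.585
v -1.598 2.582 3.586
v -1.47 1.521 4.681
v -1.891 2.527 3.567
v -1.762 1.465 4.661
v -2.109 2.368 3.439
v -1.98 1.306 4.533
v -2.182 2.156 3.241
v -2.053 1.094 4.336
v -2.088 1.958 3.039
v -1.959 0.897 4.133
v -1.856 1.837 2.894
v -1.727 0.776 3.988
v -1.56 1.832 2.854
v -1.432 0.77 3.948
v -1.099 -0.536 -3.051
v -1.789 -1.319 -1.974
v -1.017 0.423 -2.301
v -1.706 -0.361 -1.224
v 0.246 -1.039 -2.556
v -0.443 -1.823 -1.479
v 0.329 -0.081 -1.806
v -0.361 -0.864 -0.729
f 2 1 5
f 2 5 3
f 3 5 6
f 3 6 4
f 5 1 7
f 5 7 6
f 6 7 8
f 6 8 4
f 7 1 9
f 7 9 8
f 8 9 10
f 8 10 4
f 9 1 11
f 9 11 10
f 10 11 12
f 10 12 4
f 11 1 13
f 11 13 12
f 12 13 14
f 12 14 4
f 13 1 15
f 13 15 14
f 14 15 16
f 14 16 4
f 15 1 17
f 15 17 16
f 16 17 18
f 16 18 4
f 17 1 19
f 17 19 18
f 18 19 20
f 18 20 4
f 19 1 21
f 19 21 20
f 20 21 22
f 20 22 4
f 21 1 23
f 21 23 22
f 22 23 24
f 22 24 4
f 23 1 2
f 23 2 24
f 24 2 3
f 24 3 4
f 26 28 25
f 29 26 25
f 25 28 27
f 27 29 25
f 26 32 28
f 30 26 29
f 30 32 26
f 28 32 27
f 31 29 27
f 27 32 31
f 31 30 29
f 32 30 31



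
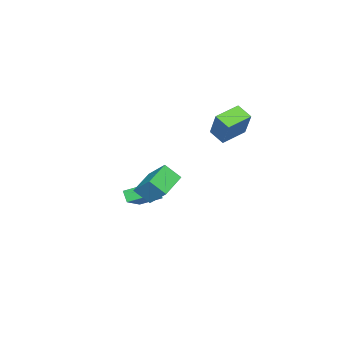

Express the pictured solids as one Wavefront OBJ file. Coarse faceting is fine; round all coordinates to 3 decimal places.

v 1.733 -0.46 -0.432
v 1.996 0.669 0.656
v 1.486 0.406 -1.27
v 1.749 1.535 -0.182
v 3.471 -0.415 -0.898
v 3.734 0.714 0.19
v 3.224 0.451 -1.736
v 3.487 1.58 -0.648
v 0.232 3.217 2.168
v -0.023 2.31 2.676
v -1.182 3.82 2.534
v -1.437 2.913 3.042
v 0.957 3.927 3.798
v 0.702 3.02 4.306
v -0.457 4.53 4.164
v -0.712 3.623 4.672
v -0.753 -2.758 -3.708
v 1.025 -2.522 -2.615
v -1.264 -1.577 -3.13
v 0.513 -1.342 -2.038
v -0.433 -2.318 -4.322
v 1.344 -2.083 -3.23
v -0.945 -1.138 -3.745
v 0.833 -0.902 -2.652
f 2 4 1
f 5 2 1
f 1 4 3
f 3 5 1
f 2 8 4
f 6 2 5
f 6 8 2
f 4 8 3
f 7 5 3
f 3 8 7
f 7 6 5
f 8 6 7
f 10 12 9
f 13 10 9
f 9 12 11
f 11 13 9
f 10 16 12
f 14 10 13
f 14 16 10
f 12 16 11
f 15 13 11
f 11 16 15
f 15 14 13
f 16 14 15
f 18 20 17
f 21 18 17
f 17 20 19
f 19 21 17
f 18 24 20
f 22 18 21
f 22 24 18
f 20 24 19
f 23 21 19
f 19 24 23
f 23 22 21
f 24 22 23



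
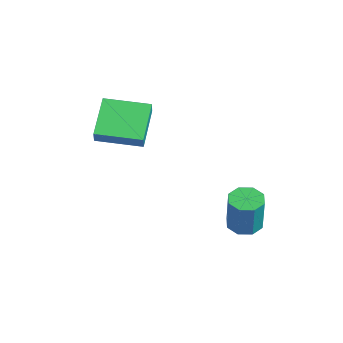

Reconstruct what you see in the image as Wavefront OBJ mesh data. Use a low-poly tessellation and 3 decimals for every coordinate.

v -0.501 3.319 -3.036
v 0.109 2.74 -3.16
v 0.43 2.661 -1.208
v -0.179 3.241 -1.084
v 0.338 3.349 -3.173
v 0.659 3.27 -1.221
v 0.076 3.94 -3.106
v 0.397 3.862 -1.154
v -0.524 4.168 -2.998
v -0.203 4.089 -1.046
v -1.11 3.899 -2.912
v -0.789 3.82 -0.96
v -1.339 3.29 -2.899
v -1.018 3.211 -0.947
v -1.077 2.698 -2.966
v -0.756 2.62 -1.014
v -0.477 2.471 -3.074
v -0.156 2.392 -1.122
v -4.594 -1.779 3.451
v -4.248 -1.911 4.172
v -3.532 0.107 3.289
v -3.186 -0.026 4.009
v -2.974 -2.774 2.491
v -2.628 -2.907 3.211
v -1.912 -0.889 2.328
v -1.566 -1.021 3.049
f 2 1 5
f 2 5 3
f 3 5 6
f 3 6 4
f 5 1 7
f 5 7 6
f 6 7 8
f 6 8 4
f 7 1 9
f 7 9 8
f 8 9 10
f 8 10 4
f 9 1 11
f 9 11 10
f 10 11 12
f 10 12 4
f 11 1 13
f 11 13 12
f 12 13 14
f 12 14 4
f 13 1 15
f 13 15 14
f 14 15 16
f 14 16 4
f 15 1 17
f 15 17 16
f 16 17 18
f 16 18 4
f 17 1 2
f 17 2 18
f 18 2 3
f 18 3 4
f 20 22 19
f 23 20 19
f 19 22 21
f 21 23 19
f 20 26 22
f 24 20 23
f 24 26 20
f 22 26 21
f 25 23 21
f 21 26 25
f 25 24 23
f 26 24 25



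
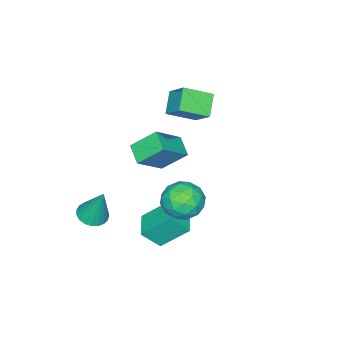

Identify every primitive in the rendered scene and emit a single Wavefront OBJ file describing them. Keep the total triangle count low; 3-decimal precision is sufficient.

v -3.276 -3.164 3.233
v -2.923 -2.106 4.25
v -4.354 -2.111 2.511
v -4 -1.053 3.529
v -2.28 -2.707 2.411
v -1.926 -1.649 3.429
v -3.357 -1.654 1.69
v -3.004 -0.596 2.707
v 0.501 0.663 -1.448
v 1.08 -0.047 -0.483
v 1.644 1.446 -1.558
v 2.223 0.736 -0.593
v 1.197 -0.536 -2.747
v 1.776 -1.246 -1.782
v 2.34 0.247 -2.857
v 2.919 -0.463 -1.892
v -0.622 -0.236 1.664
v -1.248 -1.102 2.116
v 0.819 -0.624 2.919
v 0.193 -1.49 3.37
v 0.047 -1.29 0.57
v -0.579 -2.156 1.021
v 1.488 -1.678 1.824
v 0.862 -2.544 2.276
v 1.775 2.41 1.643
v 2.792 2.588 1.223
v 2.148 0.652 1.797
v 3.165 0.83 1.377
v 2.904 1.217 2.389
v 2.674 2.303 2.294
v 2.266 0.937 0.726
v 2.036 2.023 0.631
v 3.096 1.678 0.656
v 3.49 1.851 1.685
v 1.45 1.389 1.335
v 1.844 1.562 2.364
v 2.251 2.653 1.42
v 2.689 0.587 1.6
v 2.535 0.814 2.195
v 3.133 0.919 1.949
v 2.181 2.486 2.049
v 2.779 2.591 1.803
v 2.845 1.785 2.488
v 2.161 0.649 1.217
v 2.759 0.754 0.971
v 1.807 2.321 1.071
v 2.405 2.426 0.825
v 2.095 1.455 0.532
v 3.027 2.223 0.84
v 3.246 1.19 0.93
v 2.718 1.252 0.547
v 2.583 1.891 0.491
v 3.259 2.325 1.444
v 3.478 1.292 1.534
v 3.324 1.519 2.129
v 3.189 2.158 2.074
v 3.437 1.79 1.111
v 1.462 1.948 1.486
v 1.681 0.915 1.576
v 1.751 1.082 0.946
v 1.616 1.721 0.891
v 1.694 2.05 2.09
v 1.913 1.017 2.18
v 2.357 1.349 2.529
v 2.222 1.988 2.473
v 1.503 1.45 1.909
v 2.876 -3.35 -1.902
v 3.671 -3.224 -1.992
v 2.984 -2.57 0.142
v 3.542 -2.931 -2.096
v 3.297 -2.711 -2.168
v 2.98 -2.601 -2.193
v 2.645 -2.62 -2.168
v 2.349 -2.766 -2.097
v 2.145 -3.013 -1.992
v 2.068 -3.318 -1.872
v 2.13 -3.628 -1.757
v 2.321 -3.89 -1.667
v 2.608 -4.059 -1.617
v 2.942 -4.105 -1.617
v 3.264 -4.021 -1.666
v 3.519 -3.82 -1.756
v 3.664 -3.538 -1.871
f 2 4 1
f 5 2 1
f 1 4 3
f 3 5 1
f 2 8 4
f 6 2 5
f 6 8 2
f 4 8 3
f 7 5 3
f 3 8 7
f 7 6 5
f 8 6 7
f 10 12 9
f 13 10 9
f 9 12 11
f 11 13 9
f 10 16 12
f 14 10 13
f 14 16 10
f 12 16 11
f 15 13 11
f 11 16 15
f 15 14 13
f 16 14 15
f 18 20 17
f 21 18 17
f 17 20 19
f 19 21 17
f 18 24 20
f 22 18 21
f 22 24 18
f 20 24 19
f 23 21 19
f 19 24 23
f 23 22 21
f 24 22 23
f 25 62 41
f 62 36 65
f 41 65 30
f 62 65 41
f 25 41 37
f 41 30 42
f 37 42 26
f 41 42 37
f 25 37 46
f 37 26 47
f 46 47 32
f 37 47 46
f 25 46 58
f 46 32 61
f 58 61 35
f 46 61 58
f 25 58 62
f 58 35 66
f 62 66 36
f 58 66 62
f 26 42 53
f 42 30 56
f 53 56 34
f 42 56 53
f 30 65 43
f 65 36 64
f 43 64 29
f 65 64 43
f 36 66 63
f 66 35 59
f 63 59 27
f 66 59 63
f 35 61 60
f 61 32 48
f 60 48 31
f 61 48 60
f 32 47 52
f 47 26 49
f 52 49 33
f 47 49 52
f 28 54 40
f 54 34 55
f 40 55 29
f 54 55 40
f 28 40 38
f 40 29 39
f 38 39 27
f 40 39 38
f 28 38 45
f 38 27 44
f 45 44 31
f 38 44 45
f 28 45 50
f 45 31 51
f 50 51 33
f 45 51 50
f 28 50 54
f 50 33 57
f 54 57 34
f 50 57 54
f 29 55 43
f 55 34 56
f 43 56 30
f 55 56 43
f 27 39 63
f 39 29 64
f 63 64 36
f 39 64 63
f 31 44 60
f 44 27 59
f 60 59 35
f 44 59 60
f 33 51 52
f 51 31 48
f 52 48 32
f 51 48 52
f 34 57 53
f 57 33 49
f 53 49 26
f 57 49 53
f 68 67 70
f 68 70 69
f 70 67 71
f 70 71 69
f 71 67 72
f 71 72 69
f 72 67 73
f 72 73 69
f 73 67 74
f 73 74 69
f 74 67 75
f 74 75 69
f 75 67 76
f 75 76 69
f 76 67 77
f 76 77 69
f 77 67 78
f 77 78 69
f 78 67 79
f 78 79 69
f 79 67 80
f 79 80 69
f 80 67 81
f 80 81 69
f 81 67 82
f 81 82 69
f 82 67 83
f 82 83 69
f 83 67 68
f 83 68 69



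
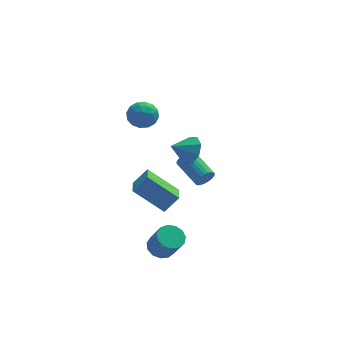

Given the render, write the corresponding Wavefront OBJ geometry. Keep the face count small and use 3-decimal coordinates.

v 0.566 -3.417 -3.526
v 1.147 -3.684 -3.858
v 1.554 -4.33 -2.626
v 0.974 -4.063 -2.294
v 1.257 -3.324 -3.706
v 1.665 -3.971 -2.474
v 1.149 -2.994 -3.497
v 1.556 -3.641 -2.264
v 0.855 -2.798 -3.297
v 1.262 -3.445 -2.065
v 0.47 -2.799 -3.17
v 0.877 -3.445 -1.938
v 0.115 -2.995 -3.156
v 0.522 -3.642 -1.924
v -0.096 -3.326 -3.26
v 0.311 -3.972 -2.027
v -0.097 -3.685 -3.448
v 0.31 -4.332 -2.216
v 0.113 -3.959 -3.661
v 0.52 -4.606 -2.429
v 0.467 -4.061 -3.831
v 0.874 -4.708 -2.599
v 0.852 -3.958 -3.905
v 1.259 -4.605 -2.672
v -0.575 -1.726 -0.706
v 0.149 -1.518 0.067
v -0.422 -0.327 -1.225
v 0.303 -0.119 -0.452
v 0.857 -2.321 -1.888
v 1.582 -2.113 -1.115
v 1.011 -0.922 -2.407
v 1.735 -0.714 -1.634
v -0.245 0.74 2.87
v 0.302 0.945 3.446
v -0.042 -0.545 3.134
v 0.505 -0.34 3.71
v -0.292 -0.18 3.825
v -0.417 0.614 3.661
v 0.677 -0.214 2.919
v 0.552 0.58 2.755
v 0.871 0.355 3.476
v 0.273 0.376 4.036
v -0.013 0.024 2.544
v -0.611 0.045 3.104
v 0.011 0.955 3.134
v 0.249 -0.555 3.446
v -0.219 -0.461 3.513
v 0.102 -0.341 3.852
v -0.412 0.76 3.261
v -0.091 0.881 3.6
v -0.439 0.22 3.823
v 0.351 -0.481 2.98
v 0.672 -0.36 3.319
v 0.158 0.741 2.728
v 0.479 0.861 3.067
v 0.699 0.18 2.757
v 0.667 0.729 3.491
v 0.786 -0.026 3.646
v 0.887 0.048 3.181
v 0.814 0.515 3.085
v 0.315 0.741 3.82
v 0.434 -0.014 3.976
v -0.034 0.08 4.043
v -0.108 0.547 3.947
v 0.65 0.395 3.838
v -0.174 0.414 2.604
v -0.055 -0.341 2.76
v 0.368 -0.147 2.633
v 0.294 0.32 2.537
v -0.526 0.426 2.934
v -0.407 -0.329 3.089
v -0.554 -0.115 3.495
v -0.627 0.352 3.399
v -0.39 0.005 2.742
v 2.626 1.724 -0.648
v 3.098 1.38 0.009
v 1.614 1.476 -0.052
v 2.984 2.039 0.091
v 2.661 2.513 -0.26
v 2.316 2.526 -0.839
v 2.153 2.069 -1.306
v 2.267 1.41 -1.388
v 2.591 0.935 -1.036
v 2.935 0.923 -0.458
v 3.334 1.553 -2.724
v 3.649 1.528 -2.239
v 2.882 2.923 -1.67
v 2.566 2.947 -2.156
v 3.782 1.655 -2.371
v 3.015 3.05 -1.802
v 3.846 1.767 -2.557
v 3.079 3.161 -1.989
v 3.832 1.845 -2.769
v 3.065 3.24 -2.2
v 3.743 1.88 -2.974
v 2.975 3.274 -2.405
v 3.591 1.864 -3.141
v 2.823 3.258 -2.572
v 3.4 1.801 -3.244
v 2.632 3.195 -2.676
v 3.198 1.7 -3.269
v 2.431 3.095 -2.7
v 3.018 1.577 -3.21
v 2.251 2.972 -2.641
v 2.885 1.45 -3.078
v 2.118 2.845 -2.509
v 2.821 1.339 -2.891
v 2.054 2.733 -2.323
v 2.835 1.26 -2.68
v 2.068 2.655 -2.111
v 2.925 1.226 -2.475
v 2.157 2.62 -1.906
v 3.077 1.242 -2.308
v 2.309 2.636 -1.739
v 3.268 1.305 -2.204
v 2.5 2.699 -1.636
v 3.469 1.405 -2.18
v 2.702 2.8 -1.611
f 2 1 5
f 2 5 3
f 3 5 6
f 3 6 4
f 5 1 7
f 5 7 6
f 6 7 8
f 6 8 4
f 7 1 9
f 7 9 8
f 8 9 10
f 8 10 4
f 9 1 11
f 9 11 10
f 10 11 12
f 10 12 4
f 11 1 13
f 11 13 12
f 12 13 14
f 12 14 4
f 13 1 15
f 13 15 14
f 14 15 16
f 14 16 4
f 15 1 17
f 15 17 16
f 16 17 18
f 16 18 4
f 17 1 19
f 17 19 18
f 18 19 20
f 18 20 4
f 19 1 21
f 19 21 20
f 20 21 22
f 20 22 4
f 21 1 23
f 21 23 22
f 22 23 24
f 22 24 4
f 23 1 2
f 23 2 24
f 24 2 3
f 24 3 4
f 26 28 25
f 29 26 25
f 25 28 27
f 27 29 25
f 26 32 28
f 30 26 29
f 30 32 26
f 28 32 27
f 31 29 27
f 27 32 31
f 31 30 29
f 32 30 31
f 33 70 49
f 70 44 73
f 49 73 38
f 70 73 49
f 33 49 45
f 49 38 50
f 45 50 34
f 49 50 45
f 33 45 54
f 45 34 55
f 54 55 40
f 45 55 54
f 33 54 66
f 54 40 69
f 66 69 43
f 54 69 66
f 33 66 70
f 66 43 74
f 70 74 44
f 66 74 70
f 34 50 61
f 50 38 64
f 61 64 42
f 50 64 61
f 38 73 51
f 73 44 72
f 51 72 37
f 73 72 51
f 44 74 71
f 74 43 67
f 71 67 35
f 74 67 71
f 43 69 68
f 69 40 56
f 68 56 39
f 69 56 68
f 40 55 60
f 55 34 57
f 60 57 41
f 55 57 60
f 36 62 48
f 62 42 63
f 48 63 37
f 62 63 48
f 36 48 46
f 48 37 47
f 46 47 35
f 48 47 46
f 36 46 53
f 46 35 52
f 53 52 39
f 46 52 53
f 36 53 58
f 53 39 59
f 58 59 41
f 53 59 58
f 36 58 62
f 58 41 65
f 62 65 42
f 58 65 62
f 37 63 51
f 63 42 64
f 51 64 38
f 63 64 51
f 35 47 71
f 47 37 72
f 71 72 44
f 47 72 71
f 39 52 68
f 52 35 67
f 68 67 43
f 52 67 68
f 41 59 60
f 59 39 56
f 60 56 40
f 59 56 60
f 42 65 61
f 65 41 57
f 61 57 34
f 65 57 61
f 76 75 78
f 76 78 77
f 78 75 79
f 78 79 77
f 79 75 80
f 79 80 77
f 80 75 81
f 80 81 77
f 81 75 82
f 81 82 77
f 82 75 83
f 82 83 77
f 83 75 84
f 83 84 77
f 84 75 76
f 84 76 77
f 86 85 89
f 86 89 87
f 87 89 90
f 87 90 88
f 89 85 91
f 89 91 90
f 90 91 92
f 90 92 88
f 91 85 93
f 91 93 92
f 92 93 94
f 92 94 88
f 93 85 95
f 93 95 94
f 94 95 96
f 94 96 88
f 95 85 97
f 95 97 96
f 96 97 98
f 96 98 88
f 97 85 99
f 97 99 98
f 98 99 100
f 98 100 88
f 99 85 101
f 99 101 100
f 100 101 102
f 100 102 88
f 101 85 103
f 101 103 102
f 102 103 104
f 102 104 88
f 103 85 105
f 103 105 104
f 104 105 106
f 104 106 88
f 105 85 107
f 105 107 106
f 106 107 108
f 106 108 88
f 107 85 109
f 107 109 108
f 108 109 110
f 108 110 88
f 109 85 111
f 109 111 110
f 110 111 112
f 110 112 88
f 111 85 113
f 111 113 112
f 112 113 114
f 112 114 88
f 113 85 115
f 113 115 114
f 114 115 116
f 114 116 88
f 115 85 117
f 115 117 116
f 116 117 118
f 116 118 88
f 117 85 86
f 117 86 118
f 118 86 87
f 118 87 88



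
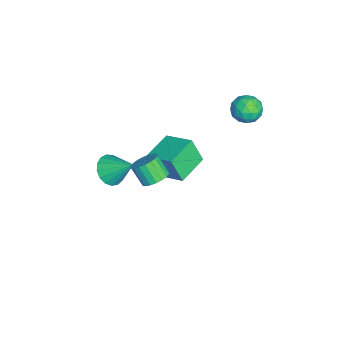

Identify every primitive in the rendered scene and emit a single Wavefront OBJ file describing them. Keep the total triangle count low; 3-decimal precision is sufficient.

v -1.946 -4.561 -3.262
v -1.123 -5.052 -3.111
v -1.414 -3.319 -2.118
v -1.021 -4.77 -3.465
v -1.13 -4.44 -3.773
v -1.427 -4.137 -3.963
v -1.842 -3.932 -3.993
v -2.281 -3.871 -3.855
v -2.644 -3.968 -3.582
v -2.846 -4.201 -3.235
v -2.842 -4.516 -2.894
v -2.633 -4.842 -2.637
v -2.267 -5.103 -2.524
v -1.827 -5.24 -2.58
v -1.414 -5.222 -2.791
v 2.853 -1.798 1.415
v 3.247 -2.404 1.215
v 2.801 -3.008 2.165
v 2.407 -2.402 2.365
v 3.458 -2.242 1.417
v 3.012 -2.846 2.367
v 3.548 -1.992 1.619
v 3.102 -2.595 2.568
v 3.501 -1.703 1.78
v 3.055 -2.307 2.73
v 3.326 -1.434 1.869
v 2.88 -2.037 2.819
v 3.057 -1.236 1.869
v 2.611 -1.84 2.818
v 2.747 -1.15 1.778
v 2.301 -1.754 2.727
v 2.459 -1.192 1.615
v 2.013 -1.796 2.565
v 2.248 -1.354 1.413
v 1.802 -1.958 2.363
v 2.158 -1.605 1.212
v 1.712 -2.208 2.161
v 2.205 -1.893 1.05
v 1.759 -2.497 2
v 2.38 -2.163 0.961
v 1.934 -2.766 1.911
v 2.649 -2.36 0.962
v 2.203 -2.964 1.911
v 2.959 -2.446 1.053
v 2.513 -3.05 2.002
v -3.021 3.117 2.12
v -2.12 3.04 2.115
v -3.14 1.76 1.585
v -2.239 1.683 1.58
v -2.685 1.714 2.366
v -2.612 2.553 2.696
v -2.648 2.247 1.004
v -2.575 3.086 1.334
v -1.89 2.503 1.425
v -1.913 2.173 2.266
v -3.347 2.627 1.434
v -3.37 2.297 2.275
v -2.56 3.198 2.164
v -2.7 1.602 1.536
v -2.962 1.621 1.998
v -2.433 1.576 1.994
v -2.849 2.911 2.506
v -2.32 2.866 2.503
v -2.652 2.087 2.651
v -2.94 1.934 1.197
v -2.411 1.889 1.194
v -2.827 3.224 1.706
v -2.298 3.179 1.702
v -2.608 2.713 1.049
v -1.895 2.837 1.756
v -1.965 2.039 1.441
v -2.205 2.371 1.103
v -2.162 2.864 1.297
v -1.909 2.643 2.25
v -1.978 1.845 1.936
v -2.241 1.863 2.398
v -2.198 2.356 2.592
v -1.773 2.327 1.845
v -3.282 2.955 1.764
v -3.351 2.157 1.45
v -3.062 2.444 1.108
v -3.019 2.937 1.302
v -3.295 2.761 2.259
v -3.365 1.963 1.944
v -3.098 1.936 2.403
v -3.055 2.429 2.597
v -3.487 2.473 1.855
v -2.328 -1.078 -2.016
v -2.456 -1.673 -0.547
v -1.416 0.277 -1.387
v -1.544 -0.318 0.081
v -0.756 -2.022 -2.261
v -0.884 -2.617 -0.793
v 0.156 -0.667 -1.633
v 0.028 -1.262 -0.164
f 2 1 4
f 2 4 3
f 4 1 5
f 4 5 3
f 5 1 6
f 5 6 3
f 6 1 7
f 6 7 3
f 7 1 8
f 7 8 3
f 8 1 9
f 8 9 3
f 9 1 10
f 9 10 3
f 10 1 11
f 10 11 3
f 11 1 12
f 11 12 3
f 12 1 13
f 12 13 3
f 13 1 14
f 13 14 3
f 14 1 15
f 14 15 3
f 15 1 2
f 15 2 3
f 17 16 20
f 17 20 18
f 18 20 21
f 18 21 19
f 20 16 22
f 20 22 21
f 21 22 23
f 21 23 19
f 22 16 24
f 22 24 23
f 23 24 25
f 23 25 19
f 24 16 26
f 24 26 25
f 25 26 27
f 25 27 19
f 26 16 28
f 26 28 27
f 27 28 29
f 27 29 19
f 28 16 30
f 28 30 29
f 29 30 31
f 29 31 19
f 30 16 32
f 30 32 31
f 31 32 33
f 31 33 19
f 32 16 34
f 32 34 33
f 33 34 35
f 33 35 19
f 34 16 36
f 34 36 35
f 35 36 37
f 35 37 19
f 36 16 38
f 36 38 37
f 37 38 39
f 37 39 19
f 38 16 40
f 38 40 39
f 39 40 41
f 39 41 19
f 40 16 42
f 40 42 41
f 41 42 43
f 41 43 19
f 42 16 44
f 42 44 43
f 43 44 45
f 43 45 19
f 44 16 17
f 44 17 45
f 45 17 18
f 45 18 19
f 46 83 62
f 83 57 86
f 62 86 51
f 83 86 62
f 46 62 58
f 62 51 63
f 58 63 47
f 62 63 58
f 46 58 67
f 58 47 68
f 67 68 53
f 58 68 67
f 46 67 79
f 67 53 82
f 79 82 56
f 67 82 79
f 46 79 83
f 79 56 87
f 83 87 57
f 79 87 83
f 47 63 74
f 63 51 77
f 74 77 55
f 63 77 74
f 51 86 64
f 86 57 85
f 64 85 50
f 86 85 64
f 57 87 84
f 87 56 80
f 84 80 48
f 87 80 84
f 56 82 81
f 82 53 69
f 81 69 52
f 82 69 81
f 53 68 73
f 68 47 70
f 73 70 54
f 68 70 73
f 49 75 61
f 75 55 76
f 61 76 50
f 75 76 61
f 49 61 59
f 61 50 60
f 59 60 48
f 61 60 59
f 49 59 66
f 59 48 65
f 66 65 52
f 59 65 66
f 49 66 71
f 66 52 72
f 71 72 54
f 66 72 71
f 49 71 75
f 71 54 78
f 75 78 55
f 71 78 75
f 50 76 64
f 76 55 77
f 64 77 51
f 76 77 64
f 48 60 84
f 60 50 85
f 84 85 57
f 60 85 84
f 52 65 81
f 65 48 80
f 81 80 56
f 65 80 81
f 54 72 73
f 72 52 69
f 73 69 53
f 72 69 73
f 55 78 74
f 78 54 70
f 74 70 47
f 78 70 74
f 89 91 88
f 92 89 88
f 88 91 90
f 90 92 88
f 89 95 91
f 93 89 92
f 93 95 89
f 91 95 90
f 94 92 90
f 90 95 94
f 94 93 92
f 95 93 94



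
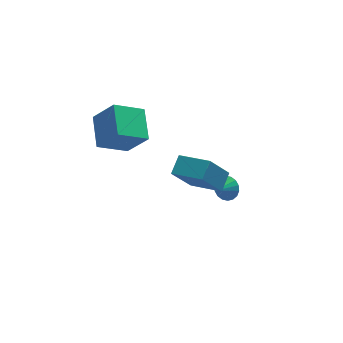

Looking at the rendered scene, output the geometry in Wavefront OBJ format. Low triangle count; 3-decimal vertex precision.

v 1.448 -0.013 -3.886
v 1.809 0.267 -3.205
v 0.512 -0.587 -3.154
v 1.578 0.535 -3.291
v 1.321 0.696 -3.494
v 1.089 0.715 -3.775
v 0.928 0.591 -4.078
v 0.87 0.347 -4.343
v 0.927 0.031 -4.518
v 1.087 -0.293 -4.567
v 1.319 -0.562 -4.482
v 1.576 -0.722 -4.278
v 1.808 -0.742 -3.997
v 1.968 -0.617 -3.694
v 2.026 -0.373 -3.429
v 1.969 -0.058 -3.255
v -3.658 2.246 -0.778
v -5.447 2.208 0.301
v -3.266 4.19 -0.06
v -5.055 4.153 1.019
v -2.665 1.447 0.841
v -4.454 1.41 1.92
v -2.273 3.392 1.559
v -4.062 3.354 2.638
v -0.678 -4.785 1.782
v -1.854 -5.015 3.543
v -1.877 -3.289 1.177
v -3.053 -3.52 2.938
v 0.033 -3.98 2.362
v -1.143 -4.211 4.123
v -1.166 -2.485 1.757
v -2.342 -2.715 3.518
f 2 1 4
f 2 4 3
f 4 1 5
f 4 5 3
f 5 1 6
f 5 6 3
f 6 1 7
f 6 7 3
f 7 1 8
f 7 8 3
f 8 1 9
f 8 9 3
f 9 1 10
f 9 10 3
f 10 1 11
f 10 11 3
f 11 1 12
f 11 12 3
f 12 1 13
f 12 13 3
f 13 1 14
f 13 14 3
f 14 1 15
f 14 15 3
f 15 1 16
f 15 16 3
f 16 1 2
f 16 2 3
f 18 20 17
f 21 18 17
f 17 20 19
f 19 21 17
f 18 24 20
f 22 18 21
f 22 24 18
f 20 24 19
f 23 21 19
f 19 24 23
f 23 22 21
f 24 22 23
f 26 28 25
f 29 26 25
f 25 28 27
f 27 29 25
f 26 32 28
f 30 26 29
f 30 32 26
f 28 32 27
f 31 29 27
f 27 32 31
f 31 30 29
f 32 30 31



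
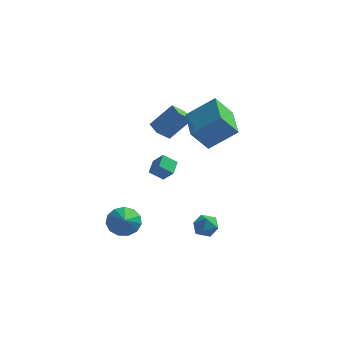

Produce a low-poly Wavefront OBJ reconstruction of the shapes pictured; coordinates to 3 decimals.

v -1.739 -2.753 3.009
v -2.374 -2.927 3.498
v -1.731 -1.965 3.301
v -2.366 -2.139 3.789
v -1.214 -2.981 3.611
v -1.849 -3.155 4.099
v -1.206 -2.193 3.902
v -1.841 -2.367 4.391
v -3.873 -1.841 -0.711
v -3.188 -1.995 -1.191
v -3.567 -2.799 0.031
v -3.049 -1.687 -0.852
v -3.171 -1.428 -0.468
v -3.516 -1.3 -0.161
v -3.974 -1.344 -0.029
v -4.4 -1.546 -0.114
v -4.659 -1.841 -0.388
v -4.668 -2.136 -0.765
v -4.425 -2.338 -1.125
v -4.006 -2.382 -1.354
v -3.545 -2.254 -1.378
v 0.112 -1.536 -0.275
v 0.529 -1.831 0.194
v -0.269 -2.549 -0.574
v 0.148 -2.844 -0.105
v -0.394 -2.464 0.103
v -0.158 -1.838 0.288
v 0.418 -2.542 -0.668
v 0.654 -1.916 -0.483
v 0.719 -2.453 -0.049
v 0.217 -2.405 0.428
v 0.043 -1.975 -0.808
v -0.459 -1.927 -0.331
v -1.483 1.781 3.516
v -0.097 2.149 4.635
v -2.178 3.784 3.716
v -0.791 4.153 4.836
v -0.689 2.167 2.404
v 0.698 2.536 3.524
v -1.383 4.171 2.605
v 0.003 4.539 3.724
v -2.951 3.658 1.993
v -3.474 3.113 2.663
v -3.46 4.334 2.146
v -3.983 3.789 2.816
v -1.937 4.151 3.184
v -2.46 3.606 3.854
v -2.446 4.827 3.337
v -2.969 4.282 4.007
f 2 4 1
f 5 2 1
f 1 4 3
f 3 5 1
f 2 8 4
f 6 2 5
f 6 8 2
f 4 8 3
f 7 5 3
f 3 8 7
f 7 6 5
f 8 6 7
f 10 9 12
f 10 12 11
f 12 9 13
f 12 13 11
f 13 9 14
f 13 14 11
f 14 9 15
f 14 15 11
f 15 9 16
f 15 16 11
f 16 9 17
f 16 17 11
f 17 9 18
f 17 18 11
f 18 9 19
f 18 19 11
f 19 9 20
f 19 20 11
f 20 9 21
f 20 21 11
f 21 9 10
f 21 10 11
f 22 33 27
f 22 27 23
f 22 23 29
f 22 29 32
f 22 32 33
f 23 27 31
f 27 33 26
f 33 32 24
f 32 29 28
f 29 23 30
f 25 31 26
f 25 26 24
f 25 24 28
f 25 28 30
f 25 30 31
f 26 31 27
f 24 26 33
f 28 24 32
f 30 28 29
f 31 30 23
f 35 37 34
f 38 35 34
f 34 37 36
f 36 38 34
f 35 41 37
f 39 35 38
f 39 41 35
f 37 41 36
f 40 38 36
f 36 41 40
f 40 39 38
f 41 39 40
f 43 45 42
f 46 43 42
f 42 45 44
f 44 46 42
f 43 49 45
f 47 43 46
f 47 49 43
f 45 49 44
f 48 46 44
f 44 49 48
f 48 47 46
f 49 47 48



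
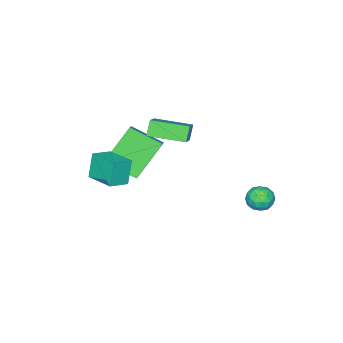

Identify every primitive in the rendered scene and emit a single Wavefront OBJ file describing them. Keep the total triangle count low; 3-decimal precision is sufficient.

v 1.957 -1.195 0.524
v 1.544 -1.335 1.728
v 2.158 0.232 0.758
v 1.745 0.093 1.962
v 2.875 -1.373 0.818
v 2.462 -1.512 2.022
v 3.076 0.055 1.052
v 2.663 -0.085 2.256
v -3.395 3.545 -2.038
v -3.117 3.271 -2.625
v -3.903 2.549 -1.815
v -3.625 2.275 -2.402
v -3.209 2.435 -1.856
v -2.895 3.05 -1.994
v -4.125 2.77 -2.446
v -3.811 3.385 -2.584
v -3.568 2.792 -2.877
v -3.002 2.585 -2.512
v -4.018 3.235 -1.928
v -3.452 3.028 -1.563
v -3.212 3.495 -2.351
v -3.808 2.325 -2.089
v -3.564 2.419 -1.768
v -3.401 2.258 -2.113
v -3.081 3.366 -1.98
v -2.918 3.205 -2.325
v -2.972 2.713 -1.873
v -4.102 2.615 -2.115
v -3.939 2.454 -2.46
v -3.619 3.562 -2.327
v -3.456 3.401 -2.672
v -4.048 3.107 -2.567
v -3.313 3.053 -2.844
v -3.612 2.468 -2.713
v -3.906 2.758 -2.739
v -3.721 3.12 -2.82
v -2.98 2.931 -2.63
v -3.279 2.346 -2.498
v -3.034 2.44 -2.178
v -2.85 2.802 -2.259
v -3.245 2.65 -2.778
v -3.741 3.474 -1.942
v -4.04 2.889 -1.81
v -4.17 3.018 -2.181
v -3.986 3.38 -2.262
v -3.408 3.352 -1.727
v -3.707 2.767 -1.596
v -3.299 2.7 -1.62
v -3.114 3.062 -1.701
v -3.775 3.17 -1.662
v -1.32 0.669 1.842
v -1.753 0.5 2.53
v 0.017 1.616 2.918
v -0.416 1.447 3.605
v -0.444 -0.787 2.035
v -0.877 -0.956 2.722
v 0.893 0.16 3.11
v 0.46 -0.009 3.798
v -1.258 -0.765 1.009
v -0.722 -2.184 1.708
v -0.626 -0.28 1.509
v -0.09 -1.699 2.207
v 0.17 -1.001 -0.567
v 0.706 -2.42 0.131
v 0.802 -0.516 -0.068
v 1.338 -1.935 0.631
f 2 4 1
f 5 2 1
f 1 4 3
f 3 5 1
f 2 8 4
f 6 2 5
f 6 8 2
f 4 8 3
f 7 5 3
f 3 8 7
f 7 6 5
f 8 6 7
f 9 46 25
f 46 20 49
f 25 49 14
f 46 49 25
f 9 25 21
f 25 14 26
f 21 26 10
f 25 26 21
f 9 21 30
f 21 10 31
f 30 31 16
f 21 31 30
f 9 30 42
f 30 16 45
f 42 45 19
f 30 45 42
f 9 42 46
f 42 19 50
f 46 50 20
f 42 50 46
f 10 26 37
f 26 14 40
f 37 40 18
f 26 40 37
f 14 49 27
f 49 20 48
f 27 48 13
f 49 48 27
f 20 50 47
f 50 19 43
f 47 43 11
f 50 43 47
f 19 45 44
f 45 16 32
f 44 32 15
f 45 32 44
f 16 31 36
f 31 10 33
f 36 33 17
f 31 33 36
f 12 38 24
f 38 18 39
f 24 39 13
f 38 39 24
f 12 24 22
f 24 13 23
f 22 23 11
f 24 23 22
f 12 22 29
f 22 11 28
f 29 28 15
f 22 28 29
f 12 29 34
f 29 15 35
f 34 35 17
f 29 35 34
f 12 34 38
f 34 17 41
f 38 41 18
f 34 41 38
f 13 39 27
f 39 18 40
f 27 40 14
f 39 40 27
f 11 23 47
f 23 13 48
f 47 48 20
f 23 48 47
f 15 28 44
f 28 11 43
f 44 43 19
f 28 43 44
f 17 35 36
f 35 15 32
f 36 32 16
f 35 32 36
f 18 41 37
f 41 17 33
f 37 33 10
f 41 33 37
f 52 54 51
f 55 52 51
f 51 54 53
f 53 55 51
f 52 58 54
f 56 52 55
f 56 58 52
f 54 58 53
f 57 55 53
f 53 58 57
f 57 56 55
f 58 56 57
f 60 62 59
f 63 60 59
f 59 62 61
f 61 63 59
f 60 66 62
f 64 60 63
f 64 66 60
f 62 66 61
f 65 63 61
f 61 66 65
f 65 64 63
f 66 64 65

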